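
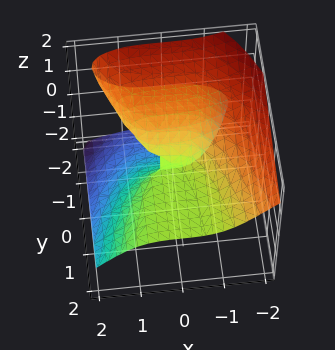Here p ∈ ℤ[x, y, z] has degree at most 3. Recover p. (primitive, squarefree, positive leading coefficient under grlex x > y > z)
x^3 + 2*z^3 + 3*y*z

(a) deg p = 3.
(b) From the axis intercepts and sections: it meets the z-axis at z = 0 (among the integer gridlines); the visible y-axis segment lies entirely on the surface; it meets the x-axis at x = 0 (among the integer gridlines).
(c) Putting this together gives p.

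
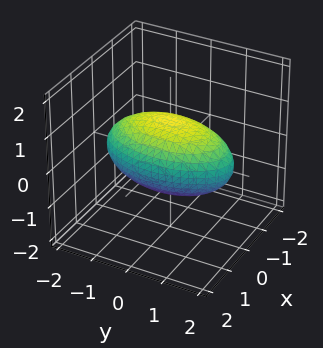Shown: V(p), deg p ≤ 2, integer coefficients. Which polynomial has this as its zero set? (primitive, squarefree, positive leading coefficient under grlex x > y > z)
3*x^2 + y^2 + 3*z^2 - 3

(a) The degree is 2 — bounded and convex; a quadric.
(b) Symmetries: mirror symmetry z ↦ −z ⇒ only even powers of z; it's symmetric under x → −x, forcing even powers of x; mirror symmetry y ↦ −y ⇒ only even powers of y.
(c) Reading off the gridlines: the z-axis gridline crossings are at z ∈ {-1, 1}; the x-axis gridline crossings are at x ∈ {-1, 1}.
(d) Solving for integer coefficients yields p as stated.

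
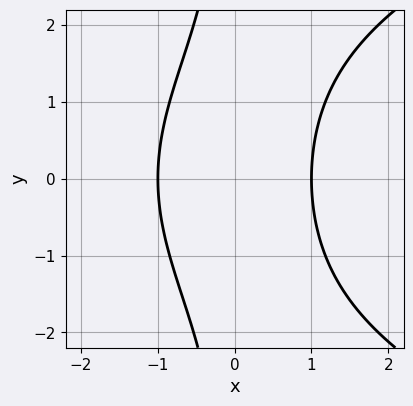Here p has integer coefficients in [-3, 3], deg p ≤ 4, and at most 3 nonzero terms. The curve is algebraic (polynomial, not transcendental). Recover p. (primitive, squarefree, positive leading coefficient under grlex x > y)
x*y^2 - 3*x^2 + 3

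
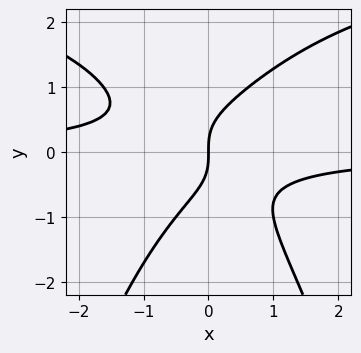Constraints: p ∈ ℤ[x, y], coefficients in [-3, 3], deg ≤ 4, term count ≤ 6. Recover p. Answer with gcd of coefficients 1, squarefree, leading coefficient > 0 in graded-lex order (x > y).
(a) deg p = 4.
(b) Against the integer gridlines: it meets the y-axis at y = 0 (among the integer gridlines); it meets the x-axis at x = 0 (among the integer gridlines).
(c) These observations pin down the coefficients.

x^2*y^2 - 3*x^2*y + 2*y^3 - 2*x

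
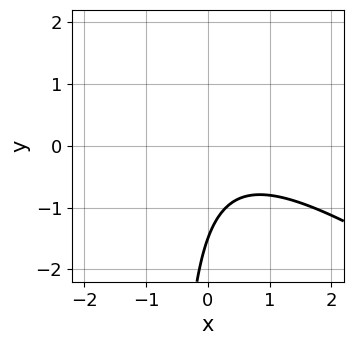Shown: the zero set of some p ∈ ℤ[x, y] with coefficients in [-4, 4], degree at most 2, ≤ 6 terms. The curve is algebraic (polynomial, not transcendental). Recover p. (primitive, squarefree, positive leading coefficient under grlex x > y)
First, deg p = 2. No degree-1 curve has this shape.
Next, reading off the gridlines: the curve avoids every integer x-axis point in the box.
Finally, these observations pin down the coefficients.

2*x^2 + 3*x*y - x + 2*y + 3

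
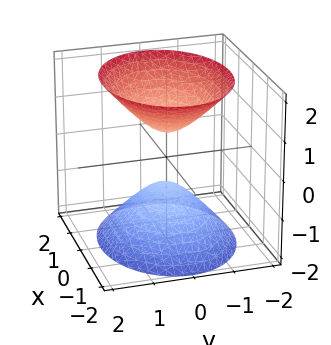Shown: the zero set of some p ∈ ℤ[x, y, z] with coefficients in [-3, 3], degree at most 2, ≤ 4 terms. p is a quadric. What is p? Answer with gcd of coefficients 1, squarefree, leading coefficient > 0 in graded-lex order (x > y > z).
First, there are 2 components. Treating them together as one polynomial.
Next, deg p = 2. Two separate bowl-shaped sheets opening away from each other; a quadric.
Next, symmetries: it's symmetric under y → −y, forcing even powers of y; the x ↦ −x reflection is a symmetry, so x appears only in even powers; the z ↦ −z reflection is a symmetry, so z appears only in even powers.
Then, from the visible intercepts: it misses every integer gridline on the x-axis; it misses every integer gridline on the y-axis.
Finally, the integer polynomial consistent with all of this is the stated p.

2*x^2 + 3*y^2 - 2*z^2 + 1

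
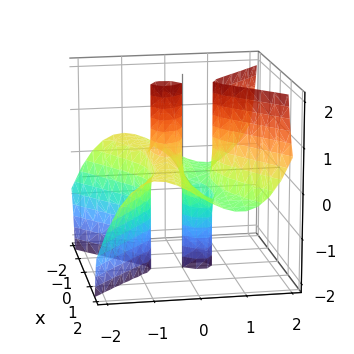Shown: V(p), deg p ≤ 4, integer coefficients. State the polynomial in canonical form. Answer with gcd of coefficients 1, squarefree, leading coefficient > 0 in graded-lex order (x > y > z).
x^2*y + 2*x^2*z - 2*y^3 + y

1. The degree is 3 — a generic line meets the surface in up to 3 points.
2. Reading off the gridlines: it meets the y-axis at y = 0 (among the integer gridlines); every point of the z-axis in the box is on the surface; every point of the x-axis in the box is on the surface.
3. Assembling these constraints gives the stated polynomial.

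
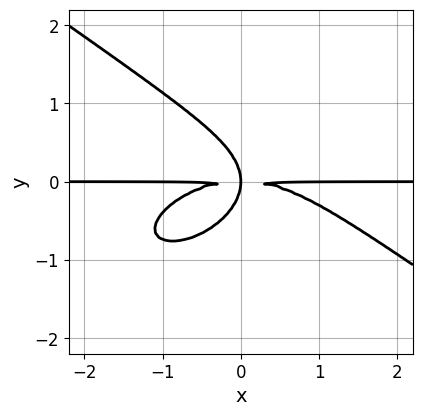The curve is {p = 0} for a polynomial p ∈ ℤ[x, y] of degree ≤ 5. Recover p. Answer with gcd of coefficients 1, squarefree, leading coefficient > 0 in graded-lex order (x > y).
1. The degree is 4 — a generic line meets the curve in up to 4 points.
2. Reading off the gridlines: every point of the x-axis in the box is on the curve.
3. Matching integer coefficients to the picture gives p.

x^3*y + 3*y^4 + 3*x*y^2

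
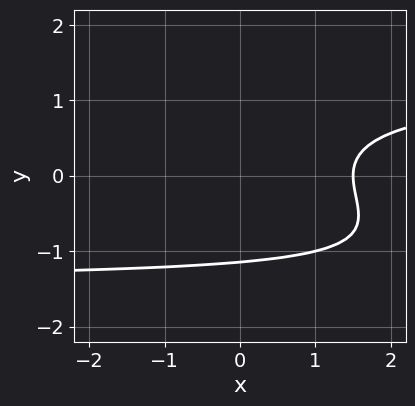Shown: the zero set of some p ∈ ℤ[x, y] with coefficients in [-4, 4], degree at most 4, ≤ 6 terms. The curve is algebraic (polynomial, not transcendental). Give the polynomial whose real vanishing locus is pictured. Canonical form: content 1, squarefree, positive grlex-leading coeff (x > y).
x*y^2 + 2*y^3 - 2*x + 3

1. deg p = 3. The shape is more complex than any degree-2 curve.
2. Matching integer coefficients to the picture gives p.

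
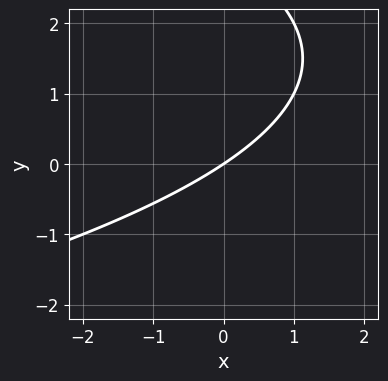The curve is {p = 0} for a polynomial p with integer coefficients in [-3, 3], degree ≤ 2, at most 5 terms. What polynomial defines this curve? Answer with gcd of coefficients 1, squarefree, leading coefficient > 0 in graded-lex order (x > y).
y^2 + 2*x - 3*y

1. The degree is 2 — no degree-1 curve has this shape.
2. From the visible intercepts: one y-axis crossing is at y = 0; one x-axis crossing is at x = 0.
3. These observations pin down the coefficients.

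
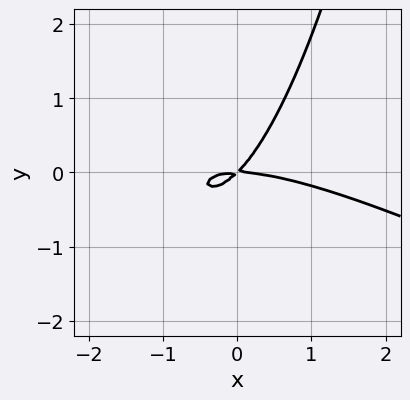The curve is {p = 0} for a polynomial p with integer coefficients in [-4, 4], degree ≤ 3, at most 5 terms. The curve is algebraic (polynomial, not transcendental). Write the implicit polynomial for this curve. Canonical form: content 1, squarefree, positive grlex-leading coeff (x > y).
x^3 + 2*x^2*y + 3*x*y - 3*y^2

1. Degree: the shape is more complex than any degree-2 curve, so deg p = 3.
2. Observable constraints: it crosses the x-axis at the gridline x = 0; one y-axis crossing is at y = 0.
3. The integer polynomial consistent with all of this is the stated p.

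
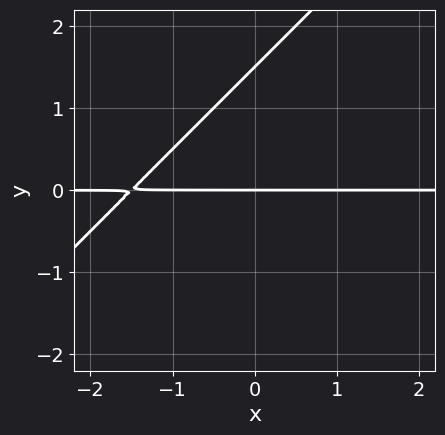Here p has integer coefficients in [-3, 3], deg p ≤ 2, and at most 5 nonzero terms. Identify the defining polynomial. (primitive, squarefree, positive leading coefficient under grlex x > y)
First, the degree is 2 — a generic line meets the curve in up to 2 points.
Next, against the integer gridlines: it crosses the y-axis at the gridline y = 0; the visible x-axis segment lies entirely on the curve.
Finally, these observations pin down the coefficients.

2*x*y - 2*y^2 + 3*y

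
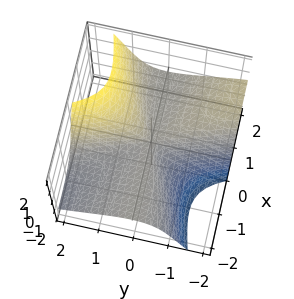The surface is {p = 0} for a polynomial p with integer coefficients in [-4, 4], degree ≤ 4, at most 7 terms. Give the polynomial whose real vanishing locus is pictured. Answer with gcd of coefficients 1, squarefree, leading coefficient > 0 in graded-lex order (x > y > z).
3*x^2*z - 3*x*y^2 - 3*x*y*z - y^3 + z^3

(a) Degree: a generic line meets the surface in up to 3 points, so deg p = 3.
(b) Checking where it meets the axes: every point of the x-axis in the box is on the surface; it meets the y-axis at y = 0 (among the integer gridlines).
(c) Together with the visible shape, these determine p as stated.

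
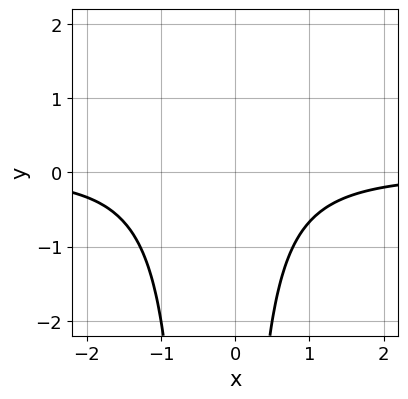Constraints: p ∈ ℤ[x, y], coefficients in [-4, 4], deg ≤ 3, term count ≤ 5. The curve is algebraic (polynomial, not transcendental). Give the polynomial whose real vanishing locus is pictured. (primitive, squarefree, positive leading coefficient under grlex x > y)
2*x^2*y + x*y + 2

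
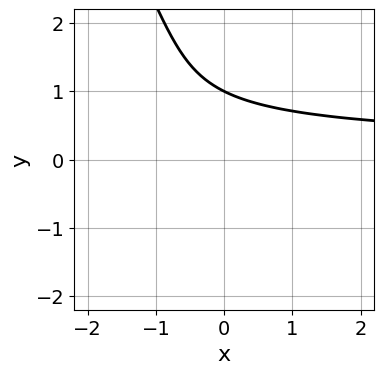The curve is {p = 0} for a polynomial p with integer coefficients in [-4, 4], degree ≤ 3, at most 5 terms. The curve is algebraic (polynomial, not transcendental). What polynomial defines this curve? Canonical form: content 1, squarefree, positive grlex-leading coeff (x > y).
1. deg p = 3.
2. Observable constraints: the curve avoids every integer x-axis point in the box; it crosses the y-axis at the gridline y = 1.
3. The integer polynomial consistent with all of this is the stated p.

2*x*y^2 + y^3 - y^2 + 3*y - 3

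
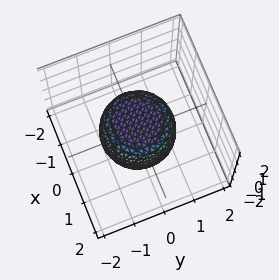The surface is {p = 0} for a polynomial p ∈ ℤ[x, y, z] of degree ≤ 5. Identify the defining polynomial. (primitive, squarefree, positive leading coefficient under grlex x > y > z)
First, the degree is 4 — a generic line meets the surface in up to 4 points.
Then, symmetries: rotational symmetry about the z-axis ⇒ p depends on x, y only through x² + y².
Next, observable constraints: among the integer gridlines, it crosses the z-axis at z ∈ {-1, 1}; a circular section at z = 0 has radius between 1 and 2.
Finally, together with the visible shape, these determine p as stated.

2*x^4 + 4*x^2*y^2 + 2*y^4 - x^2 - y^2 + 2*z^2 - 2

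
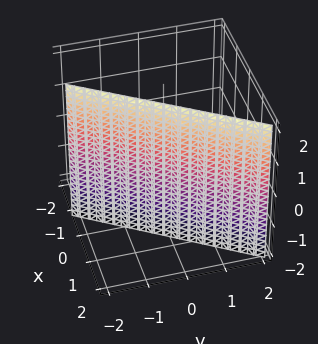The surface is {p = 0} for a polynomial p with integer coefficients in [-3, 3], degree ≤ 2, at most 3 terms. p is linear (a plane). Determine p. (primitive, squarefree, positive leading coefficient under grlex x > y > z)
1. The degree is 1 — the surface is flat (a plane).
2. Reading off the gridlines: it crosses the y-axis at the gridline y = -1; the surface avoids every integer z-axis point in the box.
3. The integer polynomial consistent with all of this is the stated p.

3*x - 2*y - 2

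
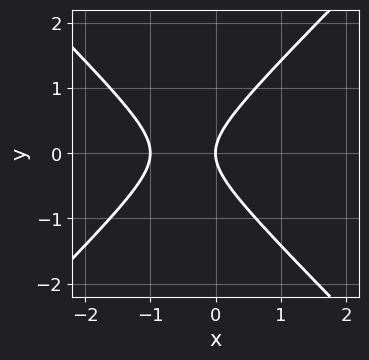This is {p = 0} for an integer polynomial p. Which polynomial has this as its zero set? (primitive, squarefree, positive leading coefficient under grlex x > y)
1. deg p = 2. No degree-1 curve has this shape.
2. Symmetries: mirror symmetry y ↦ −y ⇒ only even powers of y.
3. From the axis intercepts and sections: it crosses the y-axis at the gridline y = 0; the x-axis gridline crossings are at x ∈ {-1, 0}.
4. Assembling these constraints gives the stated polynomial.

x^2 - y^2 + x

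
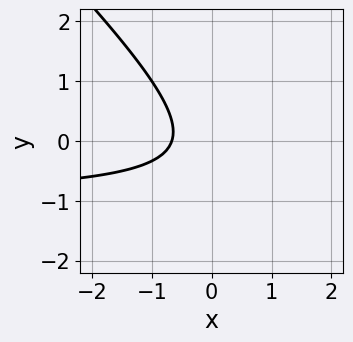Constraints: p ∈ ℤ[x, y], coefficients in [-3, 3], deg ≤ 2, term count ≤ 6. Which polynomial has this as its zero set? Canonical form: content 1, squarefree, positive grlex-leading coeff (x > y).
3*x*y + 3*y^2 + 3*x + y + 2

1. deg p = 2. No degree-1 curve has this shape.
2. Against the integer gridlines: it misses every integer gridline on the y-axis.
3. Assembling these constraints gives the stated polynomial.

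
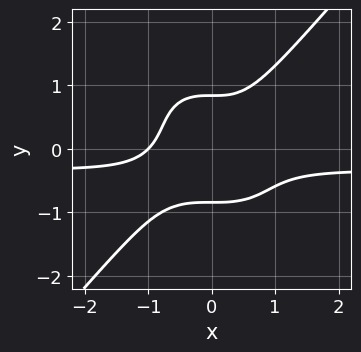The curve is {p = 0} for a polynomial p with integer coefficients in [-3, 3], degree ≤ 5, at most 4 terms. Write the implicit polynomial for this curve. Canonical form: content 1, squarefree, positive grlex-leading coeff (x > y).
3*x^3*y - 2*y^4 + x^3 + 1

(a) Degree: no degree-3 curve has this shape, so deg p = 4.
(b) Checking where it meets the axes: one x-axis crossing is at x = -1.
(c) Solving for integer coefficients yields p as stated.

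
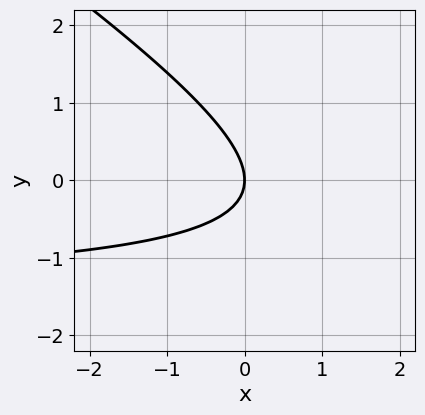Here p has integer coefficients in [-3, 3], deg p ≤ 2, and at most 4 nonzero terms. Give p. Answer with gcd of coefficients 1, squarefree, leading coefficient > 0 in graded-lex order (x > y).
2*x*y + 3*y^2 + 3*x

First, the degree is 2 — a generic line meets the curve in up to 2 points.
Then, from the axis intercepts and sections: it meets the y-axis at y = 0 (among the integer gridlines); it crosses the x-axis at the gridline x = 0.
Finally, solving for integer coefficients yields p as stated.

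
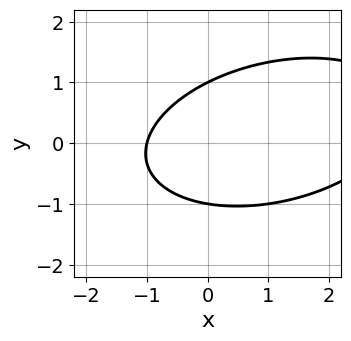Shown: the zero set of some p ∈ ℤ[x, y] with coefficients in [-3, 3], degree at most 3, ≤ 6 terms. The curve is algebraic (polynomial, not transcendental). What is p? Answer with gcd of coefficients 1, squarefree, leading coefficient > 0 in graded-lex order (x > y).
deg p = 2. No degree-1 curve has this shape.
Checking where it meets the axes: it crosses the x-axis at the gridline x = -1; among the integer gridlines, it crosses the y-axis at y ∈ {-1, 1}.
Solving for integer coefficients yields p as stated.

x^2 - x*y + 3*y^2 - 2*x - 3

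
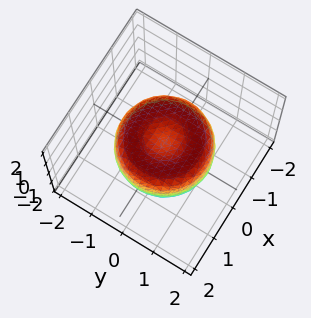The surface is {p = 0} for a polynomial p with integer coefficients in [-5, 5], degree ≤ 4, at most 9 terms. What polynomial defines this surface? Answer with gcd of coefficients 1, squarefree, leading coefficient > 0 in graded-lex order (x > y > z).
2*x^4 + 4*x^2*y^2 + 2*y^4 - 3*x^2 - 3*y^2 + 3*z^2 - 1

First, deg p = 4. A generic line meets the surface in up to 4 points.
Then, by symmetry, the surface is invariant under rotation about z: p = q(x² + y², z).
Then, checking where it meets the axes: a circular section at z = 0 has radius between 1 and 2.
Finally, matching integer coefficients to the picture gives p.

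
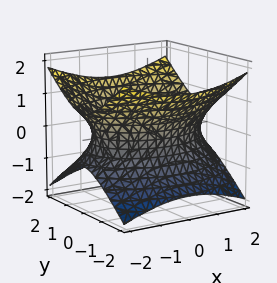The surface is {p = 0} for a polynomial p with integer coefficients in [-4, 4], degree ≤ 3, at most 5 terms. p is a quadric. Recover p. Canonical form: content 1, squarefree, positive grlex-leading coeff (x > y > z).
1. Degree: one connected sheet with a waist; a quadric, so deg p = 2.
2. Symmetries: it's symmetric under z → −z, forcing even powers of z; the x ↦ −x reflection is a symmetry, so x appears only in even powers; the y ↦ −y reflection is a symmetry, so y appears only in even powers.
3. From the axis intercepts and sections: no z-intercept at any integer in the box.
4. Matching integer coefficients to the picture gives p.

x^2 + 2*y^2 - 3*z^2 - 3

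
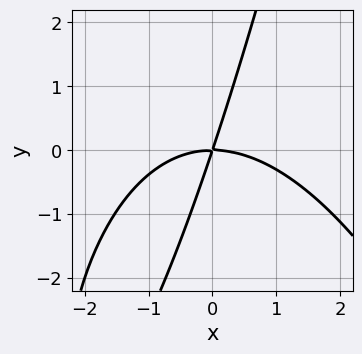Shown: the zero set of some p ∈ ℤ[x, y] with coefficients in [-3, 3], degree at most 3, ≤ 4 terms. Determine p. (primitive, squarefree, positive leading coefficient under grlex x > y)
1. Degree: the shape is more complex than any degree-2 curve, so deg p = 3.
2. Observable constraints: one x-axis crossing is at x = 0; it meets the y-axis at y = 0 (among the integer gridlines).
3. These observations pin down the coefficients.

x^3 + 3*x*y - y^2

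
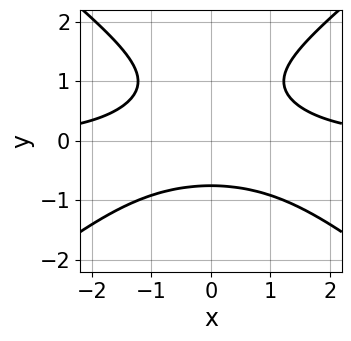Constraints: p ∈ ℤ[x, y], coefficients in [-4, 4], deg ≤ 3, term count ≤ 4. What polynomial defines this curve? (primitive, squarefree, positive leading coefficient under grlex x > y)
2*x^2*y - 3*y^3 + 3*y^2 - 3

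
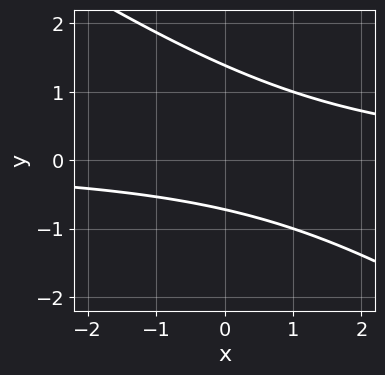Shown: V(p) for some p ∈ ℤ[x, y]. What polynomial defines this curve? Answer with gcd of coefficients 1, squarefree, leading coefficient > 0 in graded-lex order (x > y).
2*x*y + 3*y^2 - 2*y - 3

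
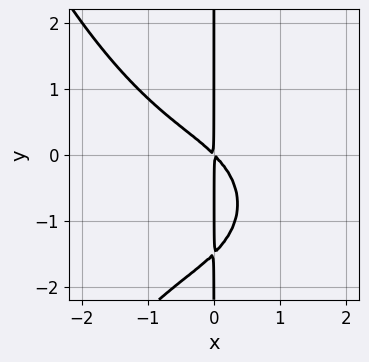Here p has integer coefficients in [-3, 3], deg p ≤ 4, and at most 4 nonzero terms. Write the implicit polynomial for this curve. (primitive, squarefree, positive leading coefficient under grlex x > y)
(a) The degree is 4 — a generic line meets the curve in up to 4 points.
(b) From the axis intercepts and sections: the visible y-axis segment lies entirely on the curve.
(c) The integer polynomial consistent with all of this is the stated p.

x^4 + 2*x*y^2 + 3*x^2 + 3*x*y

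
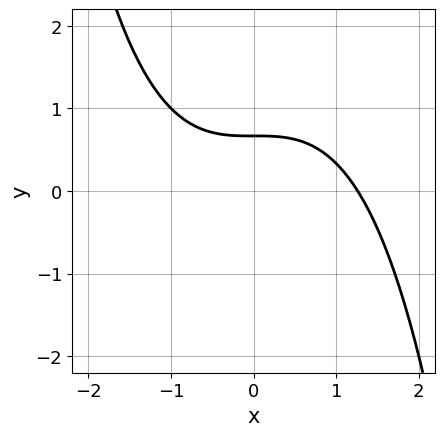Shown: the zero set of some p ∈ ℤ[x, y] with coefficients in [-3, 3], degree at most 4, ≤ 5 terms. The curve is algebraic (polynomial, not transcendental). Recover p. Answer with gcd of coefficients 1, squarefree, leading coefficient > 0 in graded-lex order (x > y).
x^3 + 3*y - 2

(a) Degree: the shape is more complex than any degree-2 curve, so deg p = 3.
(b) Matching integer coefficients to the picture gives p.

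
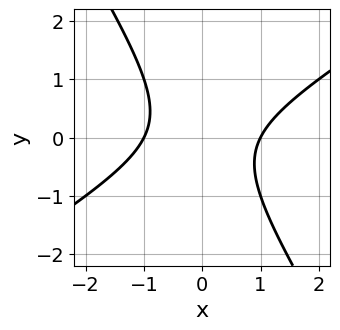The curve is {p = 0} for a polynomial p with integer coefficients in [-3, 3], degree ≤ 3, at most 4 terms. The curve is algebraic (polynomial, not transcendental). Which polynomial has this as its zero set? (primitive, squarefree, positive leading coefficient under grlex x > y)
x^2 - x*y - y^2 - 1

1. Degree: the shape is more complex than any degree-1 curve, so deg p = 2.
2. Against the integer gridlines: the x-axis gridline crossings are at x ∈ {-1, 1}; it misses every integer gridline on the y-axis.
3. Matching integer coefficients to the picture gives p.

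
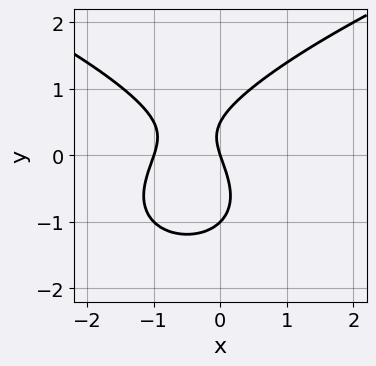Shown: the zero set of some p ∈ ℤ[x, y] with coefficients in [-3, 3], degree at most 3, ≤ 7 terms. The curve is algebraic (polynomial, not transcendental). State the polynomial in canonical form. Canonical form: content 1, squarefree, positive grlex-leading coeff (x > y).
deg p = 3.
Observable constraints: the x-axis gridline crossings are at x ∈ {-1, 0}; the y-axis gridline crossings are at y ∈ {-1, 0}.
Solving for integer coefficients yields p as stated.

2*y^3 - 3*x^2 + y^2 - 3*x - y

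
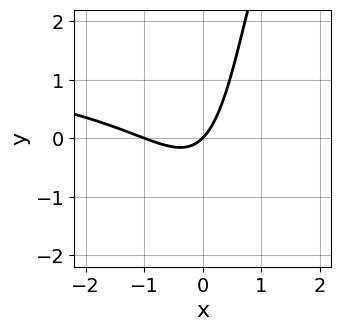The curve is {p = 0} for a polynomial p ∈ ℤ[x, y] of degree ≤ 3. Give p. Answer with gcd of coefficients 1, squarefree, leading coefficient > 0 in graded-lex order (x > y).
First, deg p = 3. No degree-2 curve has this shape.
Then, from the axis intercepts and sections: among the integer gridlines, it crosses the x-axis at x ∈ {-1, 0}; it meets the y-axis at y = 0 (among the integer gridlines).
Finally, putting this together gives p.

2*x^2*y - 3*x^2 - 3*x*y - 3*x + 3*y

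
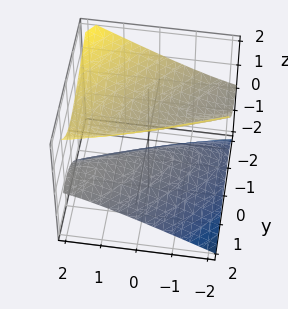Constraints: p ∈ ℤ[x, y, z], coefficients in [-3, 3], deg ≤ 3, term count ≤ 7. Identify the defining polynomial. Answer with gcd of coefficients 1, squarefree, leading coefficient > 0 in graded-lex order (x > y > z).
x^2 - 3*x*y + 2*y^2 + 3*y*z - 3*z^2 + 1

There are 2 components. They look like related sheets of one shape, so recover p as a whole.
The degree is 2 — the shape is more complex than any degree-1 surface.
From the axis intercepts and sections: it misses every integer gridline on the y-axis; the surface avoids every integer x-axis point in the box.
These observations pin down the coefficients.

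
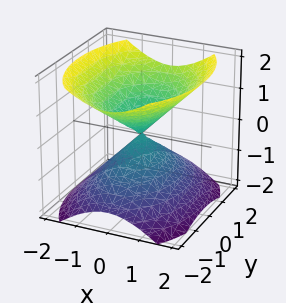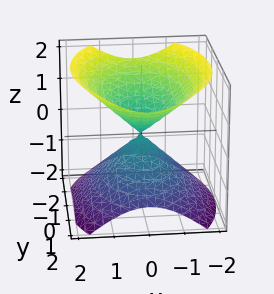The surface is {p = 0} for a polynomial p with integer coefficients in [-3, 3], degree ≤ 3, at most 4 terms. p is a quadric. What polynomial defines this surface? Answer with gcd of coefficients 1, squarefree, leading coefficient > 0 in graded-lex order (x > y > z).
2*x^2 + y^2 - 2*z^2

The picture has 2 separate pieces. Treating them together as one polynomial.
deg p = 2. Two nappes meeting at a single point; a quadric.
Symmetries: the y ↦ −y reflection is a symmetry, so y appears only in even powers; mirror symmetry z ↦ −z ⇒ only even powers of z; the x ↦ −x reflection is a symmetry, so x appears only in even powers.
Against the integer gridlines: it crosses the z-axis at the gridline z = 0; one y-axis crossing is at y = 0; it crosses the x-axis at the gridline x = 0.
Together with the visible shape, these determine p as stated.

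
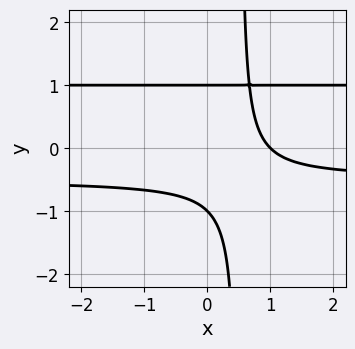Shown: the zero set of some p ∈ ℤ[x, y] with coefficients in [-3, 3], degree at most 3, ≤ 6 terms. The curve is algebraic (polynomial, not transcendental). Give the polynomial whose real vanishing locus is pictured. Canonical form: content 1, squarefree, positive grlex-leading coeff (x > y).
2*x*y^2 - x*y - y^2 - x + 1

deg p = 3. The shape is more complex than any degree-2 curve.
From the visible intercepts: the y-axis gridline crossings are at y ∈ {-1, 1}; it meets the x-axis at x = 1 (among the integer gridlines).
Putting this together gives p.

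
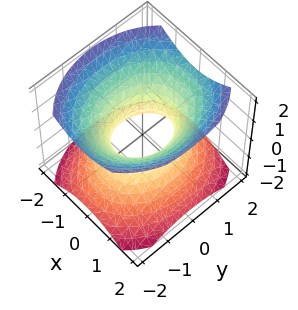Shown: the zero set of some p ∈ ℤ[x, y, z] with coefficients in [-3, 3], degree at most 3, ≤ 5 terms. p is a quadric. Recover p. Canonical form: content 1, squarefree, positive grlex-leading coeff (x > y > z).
1. Degree: one connected sheet with a waist; a quadric, so deg p = 2.
2. Symmetries: it's symmetric under x → −x, forcing even powers of x; it's symmetric under y → −y, forcing even powers of y; the z ↦ −z reflection is a symmetry, so z appears only in even powers.
3. Against the integer gridlines: the surface avoids every integer z-axis point in the box; among the integer gridlines, it crosses the y-axis at y ∈ {-1, 1}.
4. Assembling these constraints gives the stated polynomial.

3*x^2 + 2*y^2 - 3*z^2 - 2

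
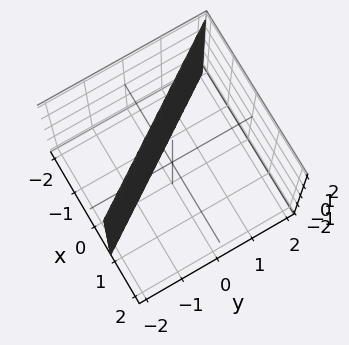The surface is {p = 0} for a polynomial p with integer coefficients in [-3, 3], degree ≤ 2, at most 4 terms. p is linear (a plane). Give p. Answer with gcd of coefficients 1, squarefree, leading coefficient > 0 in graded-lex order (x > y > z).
3*x + 2*y + 2

deg p = 1. The surface is flat (a plane).
From the visible intercepts: the surface avoids every integer z-axis point in the box; it crosses the y-axis at the gridline y = -1.
Solving for integer coefficients yields p as stated.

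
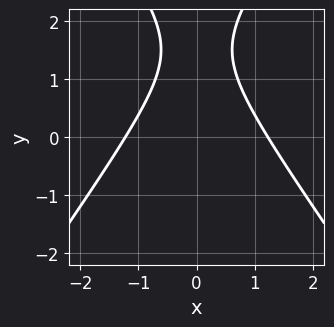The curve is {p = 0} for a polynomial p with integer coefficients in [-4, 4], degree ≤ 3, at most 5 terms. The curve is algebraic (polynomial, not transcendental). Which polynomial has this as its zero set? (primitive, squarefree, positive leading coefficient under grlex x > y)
1. The degree is 2 — the shape is more complex than any degree-1 curve.
2. Symmetries: it's symmetric under x → −x, forcing even powers of x.
3. Checking where it meets the axes: it misses every integer gridline on the y-axis.
4. Matching integer coefficients to the picture gives p.

2*x^2 - y^2 + 3*y - 3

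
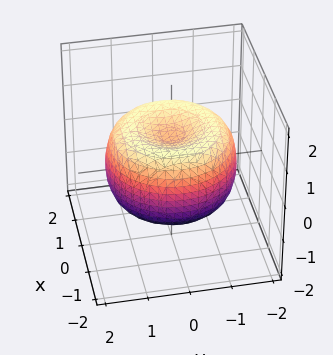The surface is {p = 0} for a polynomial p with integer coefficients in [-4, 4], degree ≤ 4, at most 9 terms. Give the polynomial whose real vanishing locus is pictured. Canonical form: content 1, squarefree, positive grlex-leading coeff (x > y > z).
x^4 + 2*x^2*y^2 + y^4 - 2*x^2 - 2*y^2 + 2*z^2 - 1

(a) The degree is 4 — a generic line meets the surface in up to 4 points.
(b) Symmetries: the surface is invariant under rotation about z: p = q(x² + y², z).
(c) Checking where it meets the axes: a circular section at z = -1 has radius exactly 1.
(d) Together with the visible shape, these determine p as stated.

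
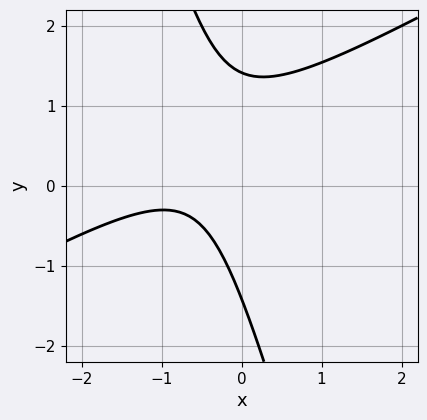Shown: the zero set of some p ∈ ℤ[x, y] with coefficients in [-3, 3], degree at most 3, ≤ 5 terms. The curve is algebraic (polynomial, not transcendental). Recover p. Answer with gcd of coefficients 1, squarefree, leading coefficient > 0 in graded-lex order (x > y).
2*x^2 - 3*x*y - y^2 + 3*x + 2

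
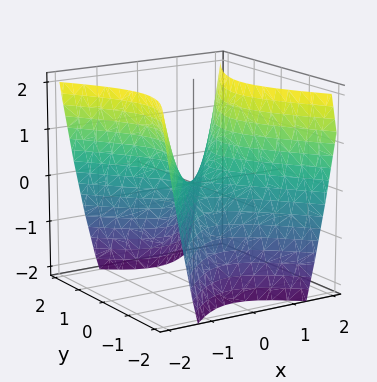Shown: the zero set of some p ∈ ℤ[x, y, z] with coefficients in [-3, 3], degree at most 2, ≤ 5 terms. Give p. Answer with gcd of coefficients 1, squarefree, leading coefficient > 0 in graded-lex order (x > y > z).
3*x^2 - 2*y^2 - 2*z

Degree: a hyperbolic paraboloid; a quadric, so deg p = 2.
Symmetries: mirror symmetry y ↦ −y ⇒ only even powers of y; mirror symmetry x ↦ −x ⇒ only even powers of x.
From the axis intercepts and sections: one z-axis crossing is at z = 0; it crosses the x-axis at the gridline x = 0; it meets the y-axis at y = 0 (among the integer gridlines).
Solving for integer coefficients yields p as stated.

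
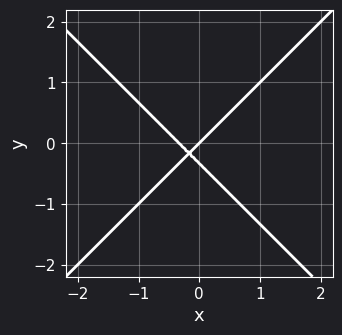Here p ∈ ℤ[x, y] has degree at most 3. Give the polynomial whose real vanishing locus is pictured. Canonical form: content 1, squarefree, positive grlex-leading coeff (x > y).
Degree: the shape is more complex than any degree-1 curve, so deg p = 2.
From the axis intercepts and sections: it crosses the x-axis at the gridline x = 0; one y-axis crossing is at y = 0.
The integer polynomial consistent with all of this is the stated p.

3*x^2 - 3*y^2 + x - y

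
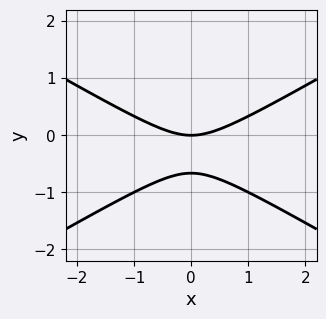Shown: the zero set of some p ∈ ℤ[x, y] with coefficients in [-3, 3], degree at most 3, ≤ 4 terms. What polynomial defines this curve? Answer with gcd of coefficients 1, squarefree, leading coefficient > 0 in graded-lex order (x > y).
x^2 - 3*y^2 - 2*y

(a) Degree: the shape is more complex than any degree-1 curve, so deg p = 2.
(b) Symmetries: it's symmetric under x → −x, forcing even powers of x.
(c) Observable constraints: it meets the y-axis at y = 0 (among the integer gridlines); it meets the x-axis at x = 0 (among the integer gridlines).
(d) The integer polynomial consistent with all of this is the stated p.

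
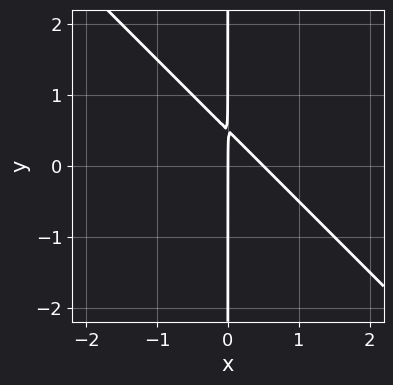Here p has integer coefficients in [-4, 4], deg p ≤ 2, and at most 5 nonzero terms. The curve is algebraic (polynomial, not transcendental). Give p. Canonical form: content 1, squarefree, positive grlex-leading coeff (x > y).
2*x^2 + 2*x*y - x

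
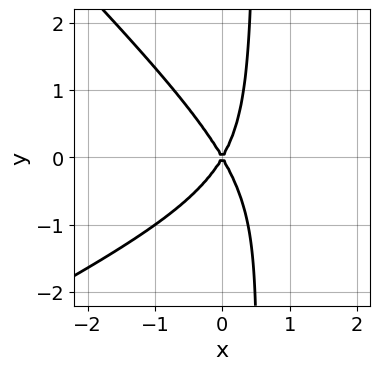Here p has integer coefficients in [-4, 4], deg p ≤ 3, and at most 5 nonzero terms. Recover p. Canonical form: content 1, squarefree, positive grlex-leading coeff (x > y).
x^3 - x^2*y - 2*x*y^2 - 3*x^2 + y^2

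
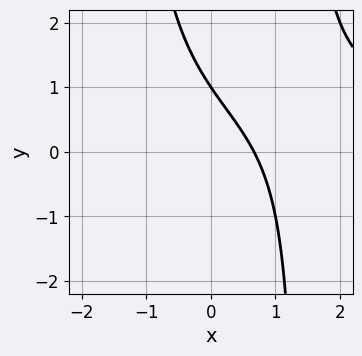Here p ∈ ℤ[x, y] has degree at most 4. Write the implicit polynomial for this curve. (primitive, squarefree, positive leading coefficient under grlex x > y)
1. Degree: the shape is more complex than any degree-2 curve, so deg p = 3.
2. From the visible intercepts: one y-axis crossing is at y = 1.
3. Assembling these constraints gives the stated polynomial.

x^2*y - 3*x - 2*y + 2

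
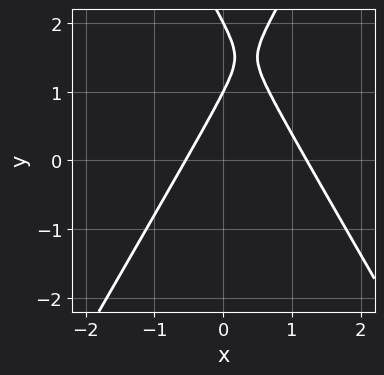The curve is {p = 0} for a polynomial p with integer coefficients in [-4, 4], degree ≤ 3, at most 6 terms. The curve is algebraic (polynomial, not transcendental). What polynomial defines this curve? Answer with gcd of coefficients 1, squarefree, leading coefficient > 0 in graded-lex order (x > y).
3*x^2 - y^2 - 2*x + 3*y - 2

First, degree: no degree-1 curve has this shape, so deg p = 2.
Next, reading off the gridlines: the y-axis gridline crossings are at y ∈ {1, 2}.
Finally, together with the visible shape, these determine p as stated.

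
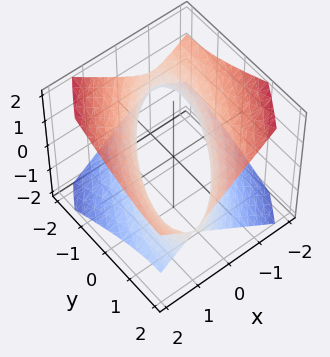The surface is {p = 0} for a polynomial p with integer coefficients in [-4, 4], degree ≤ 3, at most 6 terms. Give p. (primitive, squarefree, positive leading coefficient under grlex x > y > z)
2*x^2 - 2*x*y + y^2 - 3*z^2 - 2

1. Degree: the shape is more complex than any degree-1 surface, so deg p = 2.
2. From the axis intercepts and sections: the surface avoids every integer z-axis point in the box; the x-axis gridline crossings are at x ∈ {-1, 1}.
3. Solving for integer coefficients yields p as stated.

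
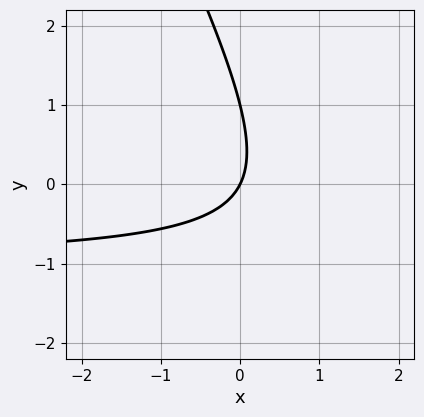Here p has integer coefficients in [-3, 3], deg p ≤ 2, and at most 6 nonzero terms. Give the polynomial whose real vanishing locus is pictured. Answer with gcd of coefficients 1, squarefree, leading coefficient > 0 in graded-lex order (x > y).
First, degree: the shape is more complex than any degree-1 curve, so deg p = 2.
Next, checking where it meets the axes: it meets the x-axis at x = 0 (among the integer gridlines); among the integer gridlines, it crosses the y-axis at y ∈ {0, 1}.
Finally, assembling these constraints gives the stated polynomial.

2*x*y + y^2 + 2*x - y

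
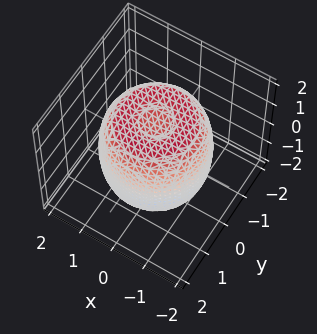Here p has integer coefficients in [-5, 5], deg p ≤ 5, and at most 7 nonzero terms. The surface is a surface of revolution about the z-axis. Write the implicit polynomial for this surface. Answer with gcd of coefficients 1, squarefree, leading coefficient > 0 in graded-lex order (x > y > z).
1. The degree is 4 — a generic line meets the surface in up to 4 points.
2. Symmetries: rotational symmetry about the z-axis ⇒ p depends on x, y only through x² + y².
3. Observable constraints: a circular section at z = 0 has radius between 1 and 2.
4. Together with the visible shape, these determine p as stated.

2*x^4 + 4*x^2*y^2 + 2*y^4 - 3*x^2 - 3*y^2 + 2*z^2 - 3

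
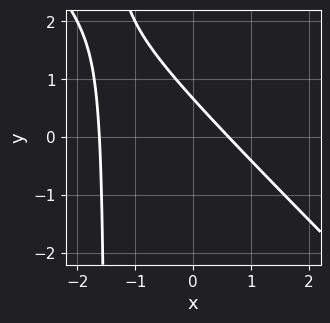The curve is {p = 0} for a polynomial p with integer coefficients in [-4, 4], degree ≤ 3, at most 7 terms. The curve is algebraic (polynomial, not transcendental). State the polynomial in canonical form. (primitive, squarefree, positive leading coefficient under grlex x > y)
2*x^2 + 2*x*y + 2*x + 3*y - 2

(a) Degree: a generic line meets the curve in up to 2 points, so deg p = 2.
(b) Matching integer coefficients to the picture gives p.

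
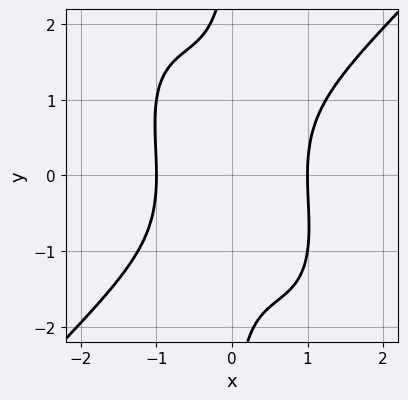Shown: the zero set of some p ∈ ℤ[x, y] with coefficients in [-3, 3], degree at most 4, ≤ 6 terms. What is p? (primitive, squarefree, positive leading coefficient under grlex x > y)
2*x^4 - x^2*y^2 - x*y^3 - 2

First, the degree is 4 — a generic line meets the curve in up to 4 points.
Next, checking where it meets the axes: among the integer gridlines, it crosses the x-axis at x ∈ {-1, 1}; it misses every integer gridline on the y-axis.
Finally, the integer polynomial consistent with all of this is the stated p.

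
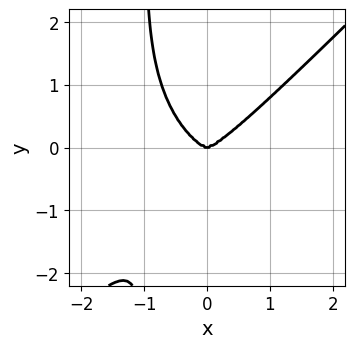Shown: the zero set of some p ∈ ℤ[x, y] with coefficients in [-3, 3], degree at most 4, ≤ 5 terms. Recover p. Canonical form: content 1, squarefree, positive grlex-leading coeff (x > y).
x^4 - x*y^3 - y^3

1. Degree: a generic line meets the curve in up to 4 points, so deg p = 4.
2. Observable constraints: it crosses the y-axis at the gridline y = 0; it crosses the x-axis at the gridline x = 0.
3. These observations pin down the coefficients.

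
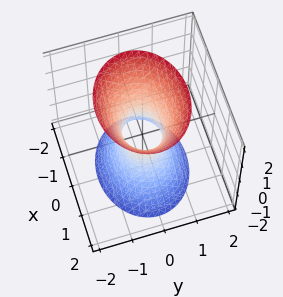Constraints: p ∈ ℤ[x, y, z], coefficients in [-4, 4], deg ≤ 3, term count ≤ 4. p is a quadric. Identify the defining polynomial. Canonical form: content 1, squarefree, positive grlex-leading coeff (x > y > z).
2*x^2 + 3*y^2 - z^2 - 1

deg p = 2. One connected sheet with a waist; a quadric.
Symmetries: the y ↦ −y reflection is a symmetry, so y appears only in even powers; it's symmetric under x → −x, forcing even powers of x; mirror symmetry z ↦ −z ⇒ only even powers of z.
Checking where it meets the axes: the surface avoids every integer z-axis point in the box.
Putting this together gives p.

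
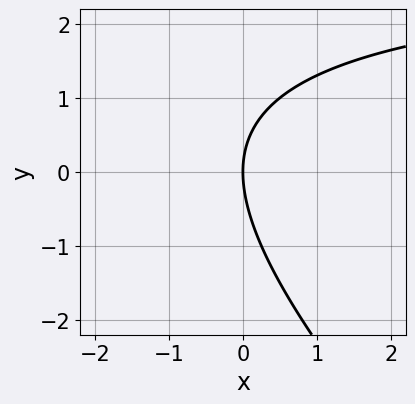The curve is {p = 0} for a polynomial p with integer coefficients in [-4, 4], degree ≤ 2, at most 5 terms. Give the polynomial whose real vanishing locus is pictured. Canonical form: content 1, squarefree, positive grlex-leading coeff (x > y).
x*y + y^2 - 3*x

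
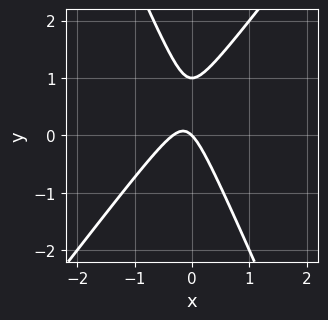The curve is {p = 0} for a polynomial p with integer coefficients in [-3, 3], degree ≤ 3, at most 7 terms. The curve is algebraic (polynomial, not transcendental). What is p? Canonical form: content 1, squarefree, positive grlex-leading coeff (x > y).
3*x^2 - x*y - y^2 + x + y

First, degree: the shape is more complex than any degree-1 curve, so deg p = 2.
Next, against the integer gridlines: one x-axis crossing is at x = 0; the y-axis gridline crossings are at y ∈ {0, 1}.
Finally, these observations pin down the coefficients.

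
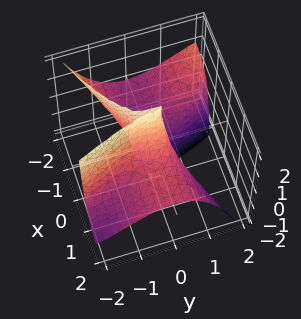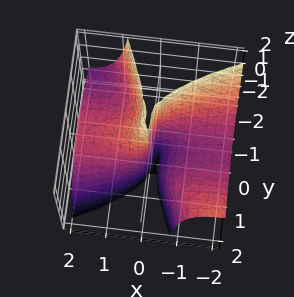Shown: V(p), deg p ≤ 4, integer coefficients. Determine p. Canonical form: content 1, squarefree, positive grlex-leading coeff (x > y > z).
2*x^2*z + 2*x*y^2 + y^3 - x

(a) deg p = 3. No degree-2 surface has this shape.
(b) Observable constraints: it crosses the y-axis at the gridline y = 0; it crosses the x-axis at the gridline x = 0.
(c) Putting this together gives p. Check: (0, 0, -1) on the z-axis lies on the surface, and p(0, 0, -1) = 0. ✓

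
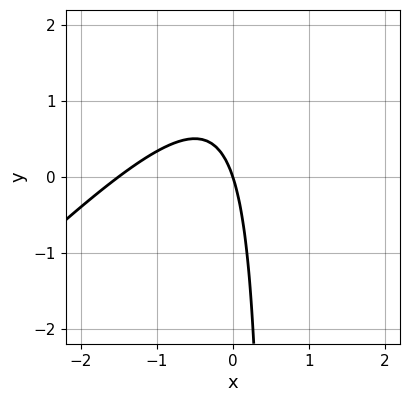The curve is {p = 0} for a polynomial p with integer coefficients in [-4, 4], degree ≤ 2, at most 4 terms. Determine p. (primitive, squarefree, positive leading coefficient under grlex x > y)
2*x^2 - 2*x*y + 3*x + y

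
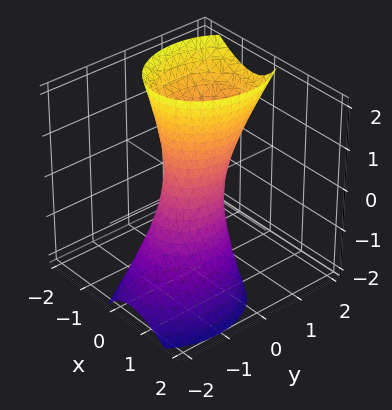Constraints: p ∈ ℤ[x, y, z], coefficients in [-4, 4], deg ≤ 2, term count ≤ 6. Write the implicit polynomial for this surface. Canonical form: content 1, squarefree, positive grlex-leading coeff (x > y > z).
3*x^2 + 2*x*z + 2*y^2 - 2*y*z - 1

First, deg p = 2.
Next, against the integer gridlines: it misses every integer gridline on the z-axis.
Finally, solving for integer coefficients yields p as stated.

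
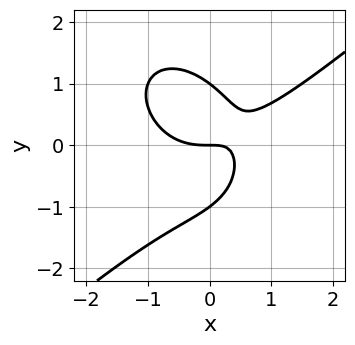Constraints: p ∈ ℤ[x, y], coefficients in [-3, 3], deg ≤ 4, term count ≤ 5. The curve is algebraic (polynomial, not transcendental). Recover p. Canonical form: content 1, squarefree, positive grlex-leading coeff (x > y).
2*x^3 - x^2*y - 2*y^3 - 3*x*y + 2*y

1. deg p = 3. No degree-2 curve has this shape.
2. Against the integer gridlines: it meets the x-axis at x = 0 (among the integer gridlines); among the integer gridlines, it crosses the y-axis at y ∈ {-1, 0, 1}.
3. Together with the visible shape, these determine p as stated.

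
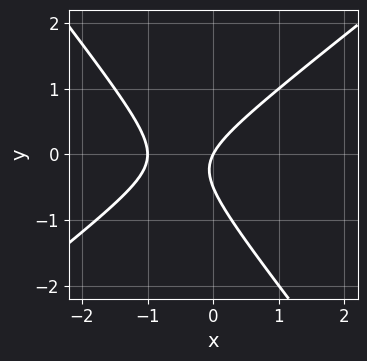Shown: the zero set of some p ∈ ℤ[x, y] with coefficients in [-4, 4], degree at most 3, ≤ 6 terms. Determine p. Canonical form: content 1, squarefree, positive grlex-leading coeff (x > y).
Degree: the shape is more complex than any degree-1 curve, so deg p = 2.
Checking where it meets the axes: the x-axis gridline crossings are at x ∈ {-1, 0}; it crosses the y-axis at the gridline y = 0.
Fitting integer coefficients to these (and the overall shape) gives p.

2*x^2 - x*y - 2*y^2 + 2*x - y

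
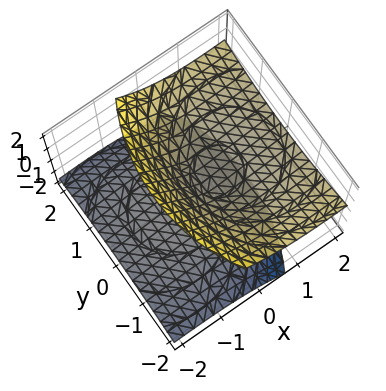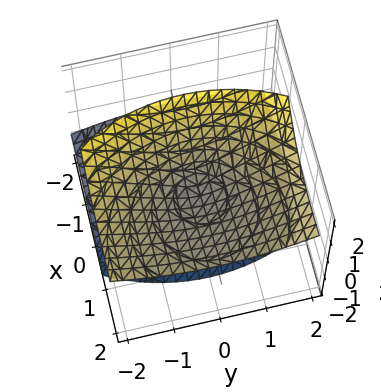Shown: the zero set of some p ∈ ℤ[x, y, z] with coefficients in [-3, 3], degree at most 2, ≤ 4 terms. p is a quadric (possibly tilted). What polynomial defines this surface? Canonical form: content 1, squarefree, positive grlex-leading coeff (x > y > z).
x^2 - 3*x*z + y^2 - 2*z^2

(a) The degree is 2 — no degree-1 surface has this shape.
(b) Checking where it meets the axes: one y-axis crossing is at y = 0; one z-axis crossing is at z = 0.
(c) Matching integer coefficients to the picture gives p.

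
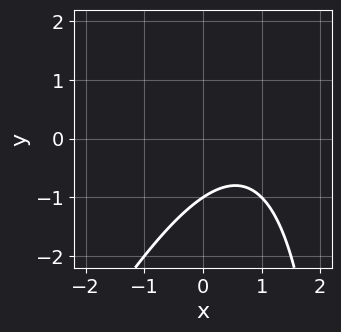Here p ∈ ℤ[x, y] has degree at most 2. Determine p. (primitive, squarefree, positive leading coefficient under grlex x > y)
First, deg p = 2.
Next, reading off the gridlines: it misses every integer gridline on the x-axis; it meets the y-axis at y = -1 (among the integer gridlines).
Finally, assembling these constraints gives the stated polynomial.

2*x^2 - x*y - 3*x + 3*y + 3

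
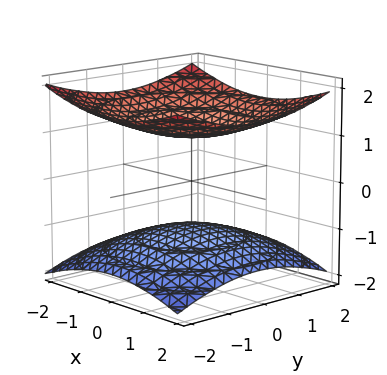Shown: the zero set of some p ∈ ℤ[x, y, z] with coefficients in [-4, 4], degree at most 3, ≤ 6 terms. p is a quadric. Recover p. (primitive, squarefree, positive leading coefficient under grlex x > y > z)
I count 2 distinct pieces. They look like related sheets of one shape, so recover p as a whole.
The degree is 2 — two separate bowl-shaped sheets opening away from each other; a quadric.
Symmetries: the z ↦ −z reflection is a symmetry, so z appears only in even powers; the z-axis is an axis of rotation, so x and y enter only as x² + y².
Against the integer gridlines: no y-intercept at any integer in the box; among the integer gridlines, it crosses the z-axis at z ∈ {-1, 1}.
Putting this together gives p.

x^2 + y^2 - 3*z^2 + 3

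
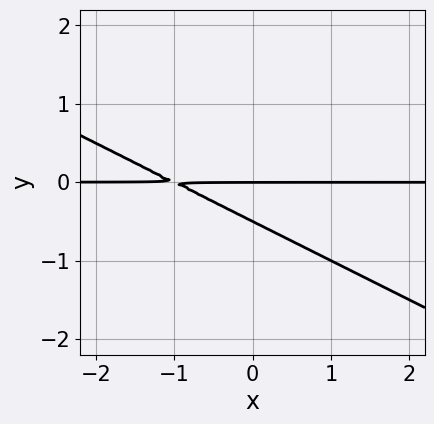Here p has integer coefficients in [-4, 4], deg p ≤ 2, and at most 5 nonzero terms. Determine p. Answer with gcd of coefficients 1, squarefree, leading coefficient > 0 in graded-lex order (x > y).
Degree: a generic line meets the curve in up to 2 points, so deg p = 2.
From the axis intercepts and sections: it crosses the y-axis at the gridline y = 0; every point of the x-axis in the box is on the curve.
Fitting integer coefficients to these (and the overall shape) gives p.

x*y + 2*y^2 + y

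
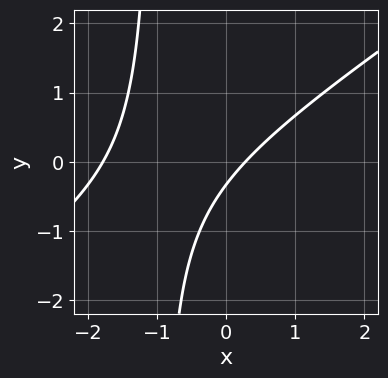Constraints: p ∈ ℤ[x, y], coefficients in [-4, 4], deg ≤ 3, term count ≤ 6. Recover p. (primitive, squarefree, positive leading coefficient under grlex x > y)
First, degree: no degree-1 curve has this shape, so deg p = 2.
Finally, putting this together gives p.

2*x^2 - 3*x*y + 3*x - 3*y - 1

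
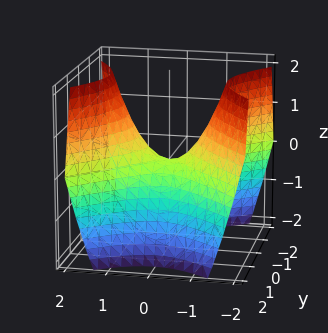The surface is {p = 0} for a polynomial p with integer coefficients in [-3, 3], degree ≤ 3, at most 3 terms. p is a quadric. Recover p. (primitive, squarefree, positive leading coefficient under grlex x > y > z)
x^2 - y^2 - z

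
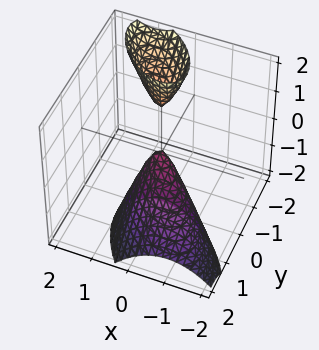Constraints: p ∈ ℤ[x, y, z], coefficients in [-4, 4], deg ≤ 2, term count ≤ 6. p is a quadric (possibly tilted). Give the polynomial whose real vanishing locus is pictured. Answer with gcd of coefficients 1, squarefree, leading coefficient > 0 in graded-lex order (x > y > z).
The picture has 2 separate pieces.
Degree: no degree-1 surface has this shape, so deg p = 2.
Observable constraints: it crosses the x-axis at the gridline x = 0; it meets the y-axis at y = 0 (among the integer gridlines); it meets the z-axis at z = 0 (among the integer gridlines).
The integer polynomial consistent with all of this is the stated p.

3*x^2 + 3*x*y + 3*y^2 + 3*y*z + z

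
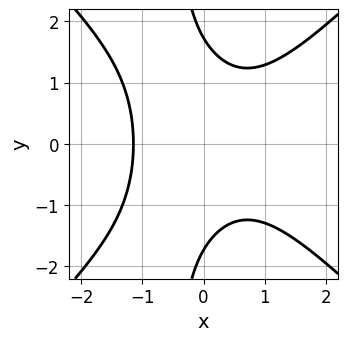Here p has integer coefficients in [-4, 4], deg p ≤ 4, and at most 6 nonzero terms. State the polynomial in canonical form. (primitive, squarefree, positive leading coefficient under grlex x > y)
2*x^3 - 2*x*y^2 - y^2 + 3

(a) Degree: a generic line meets the curve in up to 3 points, so deg p = 3.
(b) Symmetries: it's symmetric under y → −y, forcing even powers of y.
(c) Putting this together gives p.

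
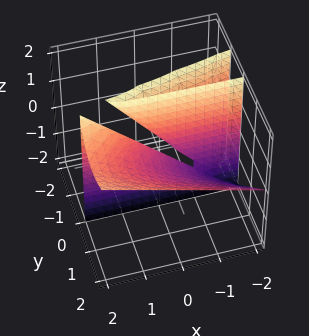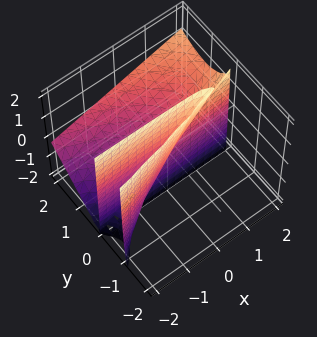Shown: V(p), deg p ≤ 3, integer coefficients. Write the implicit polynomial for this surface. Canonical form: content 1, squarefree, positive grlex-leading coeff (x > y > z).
y^3 - y^2*z + x*y - y^2 - y*z

1. Degree: no degree-2 surface has this shape, so deg p = 3.
2. From the axis intercepts and sections: it meets the y-axis at y = 1 (among the integer gridlines); every point of the x-axis in the box is on the surface.
3. Assembling these constraints gives the stated polynomial. Check: (0, 0, 1) on the z-axis lies on the surface, and p(0, 0, 1) = 0. ✓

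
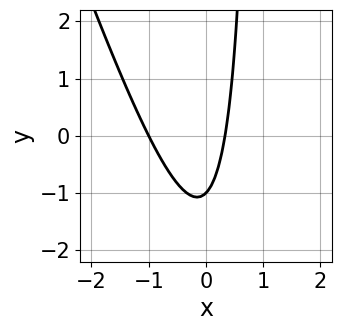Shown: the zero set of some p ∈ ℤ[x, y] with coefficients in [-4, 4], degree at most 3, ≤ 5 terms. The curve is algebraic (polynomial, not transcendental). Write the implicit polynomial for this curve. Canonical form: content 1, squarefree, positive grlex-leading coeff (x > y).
deg p = 2.
Against the integer gridlines: it crosses the x-axis at the gridline x = -1; it crosses the y-axis at the gridline y = -1.
These observations pin down the coefficients.

3*x^2 + x*y + 2*x - y - 1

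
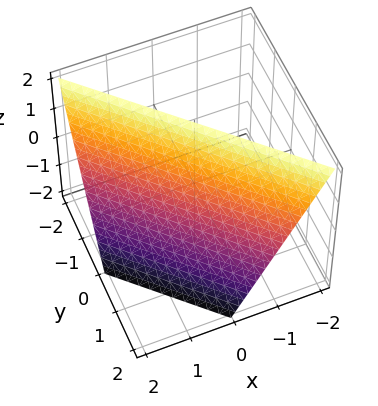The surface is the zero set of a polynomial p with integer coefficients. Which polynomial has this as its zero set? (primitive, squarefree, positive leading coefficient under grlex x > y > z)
Degree: every cross-section is a straight line — this is a plane, so deg p = 1.
From the axis intercepts and sections: it crosses the x-axis at the gridline x = 1; it meets the y-axis at y = 1 (among the integer gridlines).
Solving for integer coefficients yields p as stated. Check: (0, 0, 2) on the z-axis lies on the surface, and p(0, 0, 2) = 0. ✓

2*x + 2*y + z - 2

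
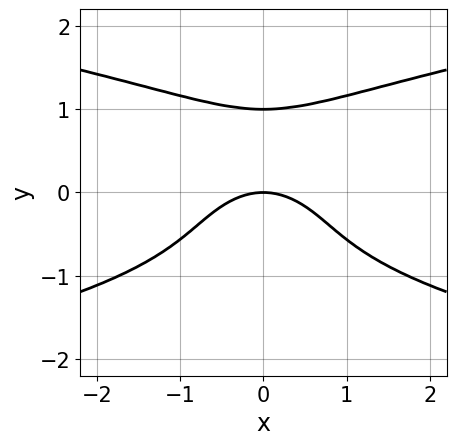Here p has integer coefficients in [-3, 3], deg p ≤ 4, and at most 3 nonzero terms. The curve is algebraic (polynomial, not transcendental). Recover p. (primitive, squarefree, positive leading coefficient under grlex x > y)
1. The degree is 4 — no degree-3 curve has this shape.
2. Symmetries: mirror symmetry x ↦ −x ⇒ only even powers of x.
3. Checking where it meets the axes: one x-axis crossing is at x = 0; the y-axis gridline crossings are at y ∈ {0, 1}.
4. Fitting integer coefficients to these (and the overall shape) gives p.

3*y^4 - 2*x^2 - 3*y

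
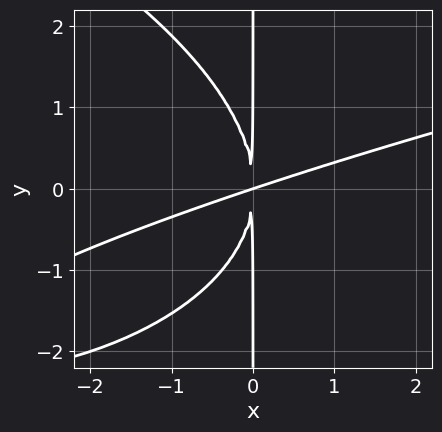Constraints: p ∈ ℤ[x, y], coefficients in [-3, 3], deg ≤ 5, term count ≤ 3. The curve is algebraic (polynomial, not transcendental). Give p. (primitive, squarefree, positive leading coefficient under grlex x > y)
First, deg p = 4. No degree-3 curve has this shape.
Next, checking where it meets the axes: it meets the x-axis at x = 0 (among the integer gridlines); the visible y-axis segment lies entirely on the curve.
Finally, together with the visible shape, these determine p as stated.

x*y^3 - x^3 + 3*x^2*y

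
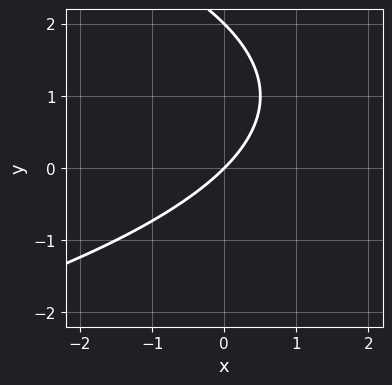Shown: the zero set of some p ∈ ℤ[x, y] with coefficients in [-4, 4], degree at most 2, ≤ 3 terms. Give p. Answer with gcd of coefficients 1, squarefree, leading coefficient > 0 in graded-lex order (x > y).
1. The degree is 2 — the shape is more complex than any degree-1 curve.
2. Checking where it meets the axes: one x-axis crossing is at x = 0; the y-axis gridline crossings are at y ∈ {0, 2}.
3. Solving for integer coefficients yields p as stated.

y^2 + 2*x - 2*y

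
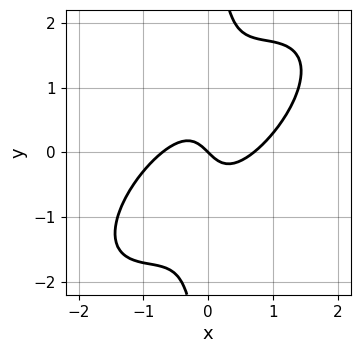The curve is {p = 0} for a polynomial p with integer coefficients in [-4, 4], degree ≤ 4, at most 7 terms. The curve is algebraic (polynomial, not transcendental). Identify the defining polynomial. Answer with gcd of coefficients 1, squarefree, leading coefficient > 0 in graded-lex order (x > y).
1. Degree: a generic line meets the curve in up to 3 points, so deg p = 3.
2. Reading off the gridlines: it meets the y-axis at y = 0 (among the integer gridlines); it crosses the x-axis at the gridline x = 0.
3. Matching integer coefficients to the picture gives p.

2*x^3 - 3*x^2*y + 2*x*y^2 - x - y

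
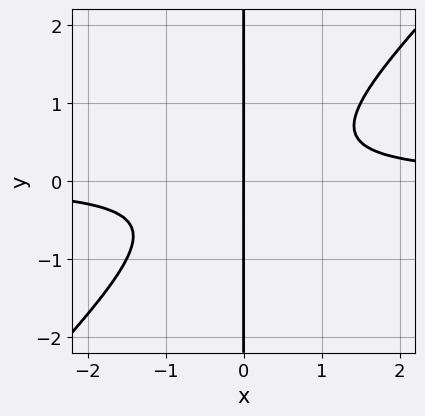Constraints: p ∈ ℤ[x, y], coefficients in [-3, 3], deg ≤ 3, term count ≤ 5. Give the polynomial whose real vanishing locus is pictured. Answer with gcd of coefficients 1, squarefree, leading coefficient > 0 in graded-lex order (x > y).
2*x^2*y - 2*x*y^2 - x

(a) The degree is 3 — the shape is more complex than any degree-2 curve.
(b) Observable constraints: it meets the x-axis at x = 0 (among the integer gridlines); the visible y-axis segment lies entirely on the curve.
(c) Putting this together gives p.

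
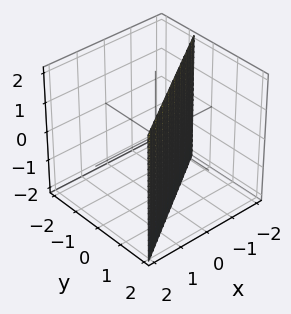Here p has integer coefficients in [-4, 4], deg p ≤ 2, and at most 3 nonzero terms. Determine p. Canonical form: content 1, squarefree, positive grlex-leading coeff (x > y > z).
First, degree: every cross-section is a straight line — this is a plane, so deg p = 1.
Next, observable constraints: one x-axis crossing is at x = -1; no z-intercept at any integer in the box.
Finally, fitting integer coefficients to these (and the overall shape) gives p.

2*x - 3*y + 2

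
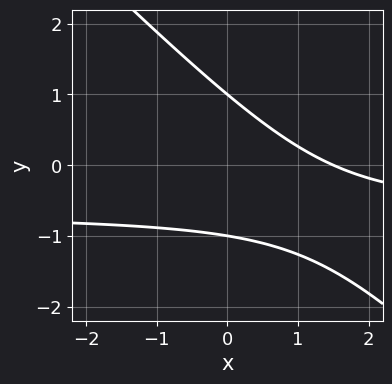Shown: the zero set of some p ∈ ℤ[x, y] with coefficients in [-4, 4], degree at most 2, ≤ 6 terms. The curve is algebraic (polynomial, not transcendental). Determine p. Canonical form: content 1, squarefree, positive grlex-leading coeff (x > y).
3*x*y + 3*y^2 + 2*x - 3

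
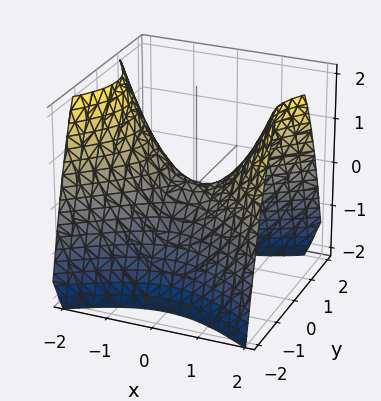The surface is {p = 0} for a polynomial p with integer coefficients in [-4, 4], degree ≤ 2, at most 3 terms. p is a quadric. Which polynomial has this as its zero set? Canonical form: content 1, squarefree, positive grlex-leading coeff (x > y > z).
(a) The degree is 2 — a saddle surface; a quadric.
(b) Symmetries: mirror symmetry y ↦ −y ⇒ only even powers of y; the x ↦ −x reflection is a symmetry, so x appears only in even powers.
(c) From the visible intercepts: one z-axis crossing is at z = 0; it crosses the x-axis at the gridline x = 0; it meets the y-axis at y = 0 (among the integer gridlines).
(d) Assembling these constraints gives the stated polynomial.

2*x^2 - 3*y^2 - 3*z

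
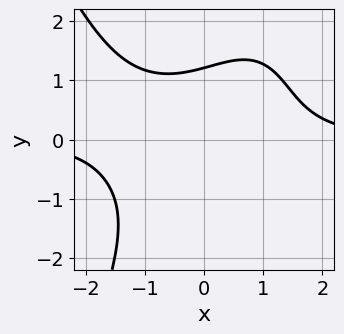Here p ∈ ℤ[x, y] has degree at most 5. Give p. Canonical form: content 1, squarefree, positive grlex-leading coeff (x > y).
x^3*y - x*y^2 + y^3 + y - 3

1. The degree is 4 — no degree-3 curve has this shape.
2. From the visible intercepts: no x-intercept at any integer in the box.
3. Together with the visible shape, these determine p as stated.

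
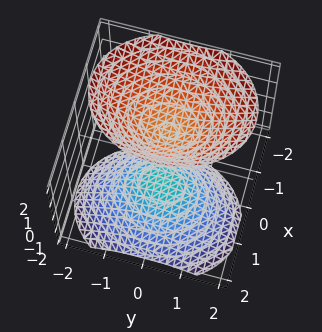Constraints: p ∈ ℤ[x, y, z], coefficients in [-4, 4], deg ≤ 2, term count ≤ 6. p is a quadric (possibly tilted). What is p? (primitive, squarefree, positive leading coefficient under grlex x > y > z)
3*x^2 + 2*x*z + 2*y^2 - 2*z^2 + 2

First, the picture has 2 separate pieces. Treating them together as one polynomial.
Then, degree: the shape is more complex than any degree-1 surface, so deg p = 2.
Then, from the axis intercepts and sections: it misses every integer gridline on the x-axis; it misses every integer gridline on the y-axis.
Finally, solving for integer coefficients yields p as stated. Check: (0, 0, -1) on the z-axis lies on the surface, and p(0, 0, -1) = 0. ✓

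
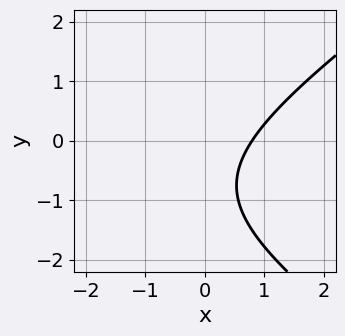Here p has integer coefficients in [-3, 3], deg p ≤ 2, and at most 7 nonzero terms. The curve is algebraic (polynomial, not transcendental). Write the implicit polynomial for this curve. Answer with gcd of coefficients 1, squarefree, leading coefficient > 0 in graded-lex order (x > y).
First, the degree is 2 — the shape is more complex than any degree-1 curve.
Next, checking where it meets the axes: the curve avoids every integer y-axis point in the box.
Finally, the integer polynomial consistent with all of this is the stated p.

x^2 - 2*y^2 + 3*x - 3*y - 3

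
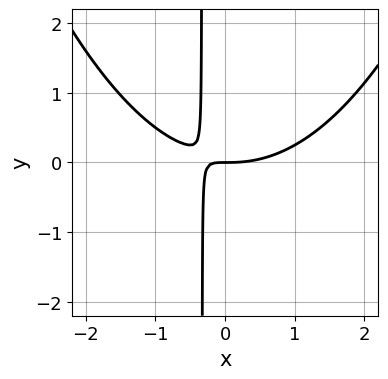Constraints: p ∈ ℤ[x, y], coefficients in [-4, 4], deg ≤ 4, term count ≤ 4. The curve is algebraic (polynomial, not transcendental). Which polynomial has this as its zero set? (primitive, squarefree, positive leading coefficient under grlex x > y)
x^3 - 3*x*y - y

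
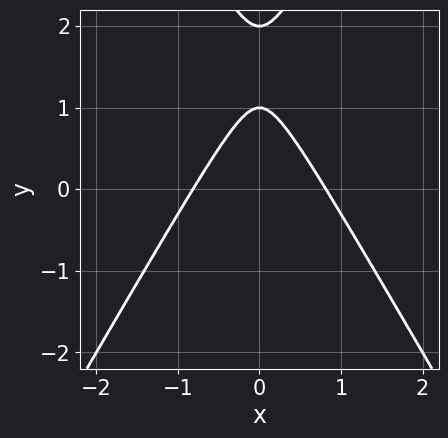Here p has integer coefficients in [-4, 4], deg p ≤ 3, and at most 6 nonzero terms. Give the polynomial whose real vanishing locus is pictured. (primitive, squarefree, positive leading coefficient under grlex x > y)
3*x^2 - y^2 + 3*y - 2

deg p = 2. No degree-1 curve has this shape.
Symmetries: it's symmetric under x → −x, forcing even powers of x.
Against the integer gridlines: the y-axis gridline crossings are at y ∈ {1, 2}.
Putting this together gives p.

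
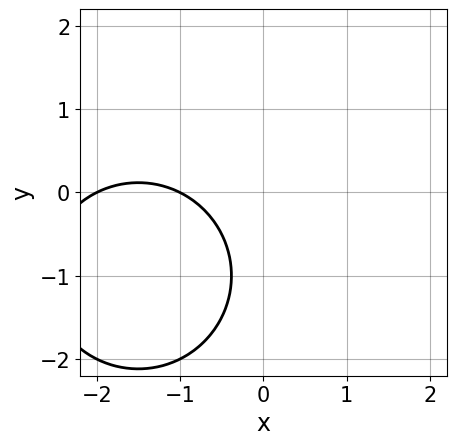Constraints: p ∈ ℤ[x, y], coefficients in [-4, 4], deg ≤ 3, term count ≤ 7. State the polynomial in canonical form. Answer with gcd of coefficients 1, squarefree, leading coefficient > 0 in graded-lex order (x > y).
The degree is 2 — the shape is more complex than any degree-1 curve.
Observable constraints: the x-axis gridline crossings are at x ∈ {-2, -1}; no y-intercept at any integer in the box.
Assembling these constraints gives the stated polynomial.

x^2 + y^2 + 3*x + 2*y + 2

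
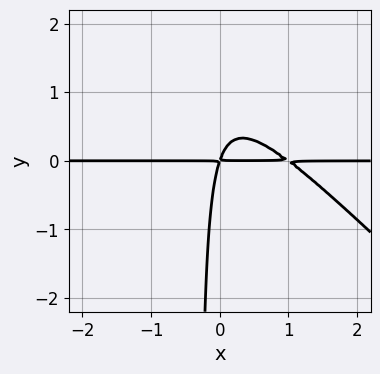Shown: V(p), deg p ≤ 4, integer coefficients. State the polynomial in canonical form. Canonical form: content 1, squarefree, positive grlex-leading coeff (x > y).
3*x^2*y + 3*x*y^2 - 3*x*y + y^2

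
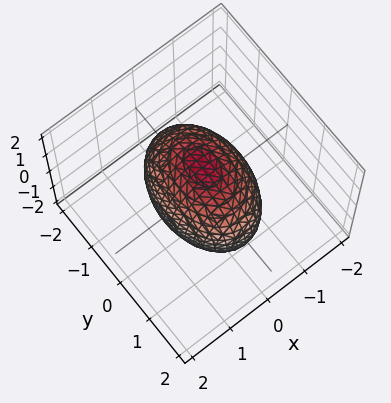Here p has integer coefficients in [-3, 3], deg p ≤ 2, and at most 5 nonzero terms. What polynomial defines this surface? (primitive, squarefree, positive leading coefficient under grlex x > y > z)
2*x^2 + y^2 + z^2 - 2

deg p = 2. Bounded and convex; a quadric.
Symmetries: it's symmetric under y → −y, forcing even powers of y; mirror symmetry x ↦ −x ⇒ only even powers of x; mirror symmetry z ↦ −z ⇒ only even powers of z.
Against the integer gridlines: the x-axis gridline crossings are at x ∈ {-1, 1}.
The integer polynomial consistent with all of this is the stated p.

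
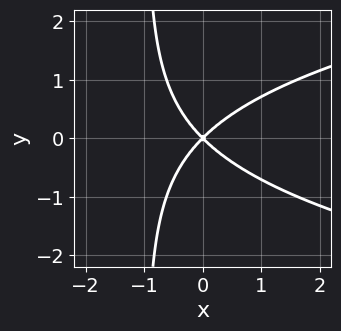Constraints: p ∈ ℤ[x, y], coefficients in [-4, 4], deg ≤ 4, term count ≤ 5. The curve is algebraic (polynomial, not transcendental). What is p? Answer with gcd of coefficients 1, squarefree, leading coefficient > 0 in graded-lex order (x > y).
1. deg p = 3.
2. Symmetries: the y ↦ −y reflection is a symmetry, so y appears only in even powers.
3. Against the integer gridlines: it crosses the x-axis at the gridline x = 0; it crosses the y-axis at the gridline y = 0.
4. Solving for integer coefficients yields p as stated.

x*y^2 - x^2 + y^2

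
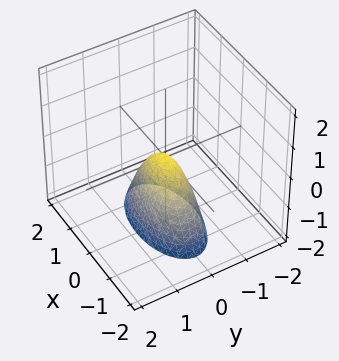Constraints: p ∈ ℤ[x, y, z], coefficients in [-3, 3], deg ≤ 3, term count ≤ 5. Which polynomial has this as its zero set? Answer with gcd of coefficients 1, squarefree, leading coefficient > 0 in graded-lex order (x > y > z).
1. Degree: a single bowl opening along one axis; a quadric, so deg p = 2.
2. Symmetries: it's symmetric under y → −y, forcing even powers of y; the x ↦ −x reflection is a symmetry, so x appears only in even powers.
3. From the axis intercepts and sections: one z-axis crossing is at z = 0; it crosses the x-axis at the gridline x = 0.
4. Solving for integer coefficients yields p as stated.

x^2 + 3*y^2 + z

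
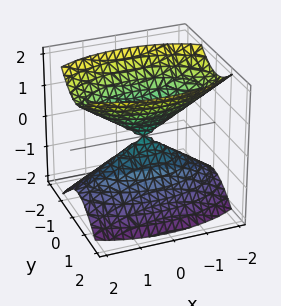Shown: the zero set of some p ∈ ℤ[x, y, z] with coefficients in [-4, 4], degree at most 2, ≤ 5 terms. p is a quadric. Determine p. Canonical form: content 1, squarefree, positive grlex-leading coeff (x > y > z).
x^2 + 3*y^2 - 2*z^2

First, there are 2 components. They look like related sheets of one shape, so recover p as a whole.
Next, deg p = 2. Two nappes meeting at a single point; a quadric.
Next, symmetries: the x ↦ −x reflection is a symmetry, so x appears only in even powers; it's symmetric under y → −y, forcing even powers of y; mirror symmetry z ↦ −z ⇒ only even powers of z.
Then, against the integer gridlines: one y-axis crossing is at y = 0; it crosses the x-axis at the gridline x = 0.
Finally, putting this together gives p.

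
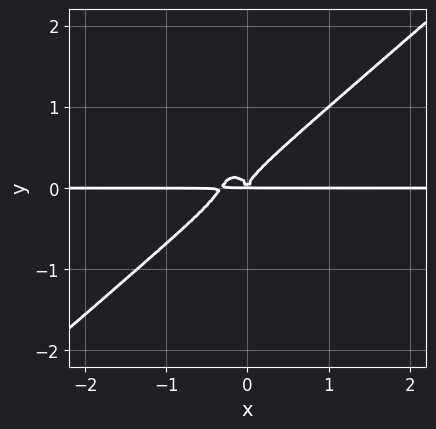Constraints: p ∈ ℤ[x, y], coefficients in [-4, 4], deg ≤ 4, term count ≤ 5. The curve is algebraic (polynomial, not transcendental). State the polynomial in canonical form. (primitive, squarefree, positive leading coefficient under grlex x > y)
3*x^3*y - 2*x^2*y^2 - 2*y^4 + x^2*y

(a) The degree is 4 — the shape is more complex than any degree-3 curve.
(b) From the axis intercepts and sections: the visible x-axis segment lies entirely on the curve.
(c) Fitting integer coefficients to these (and the overall shape) gives p.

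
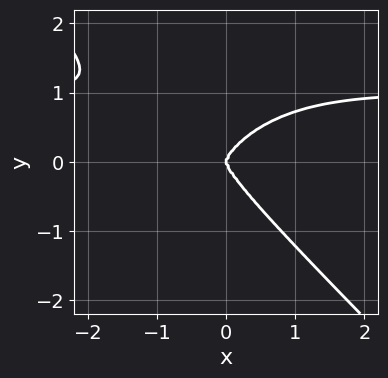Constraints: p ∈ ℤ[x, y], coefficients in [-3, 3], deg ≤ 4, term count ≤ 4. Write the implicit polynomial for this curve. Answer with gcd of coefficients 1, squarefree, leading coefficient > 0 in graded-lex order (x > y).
x^3*y + y^4 - x^3

First, the degree is 4 — no degree-3 curve has this shape.
Next, from the axis intercepts and sections: it crosses the y-axis at the gridline y = 0; it crosses the x-axis at the gridline x = 0.
Finally, fitting integer coefficients to these (and the overall shape) gives p.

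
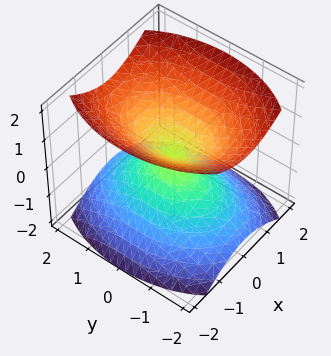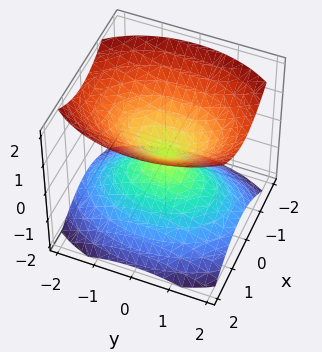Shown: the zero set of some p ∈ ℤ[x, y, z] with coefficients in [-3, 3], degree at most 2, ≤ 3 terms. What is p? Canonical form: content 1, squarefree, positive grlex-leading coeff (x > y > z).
The picture has 2 separate pieces.
Degree: two nappes meeting at a single point; a quadric, so deg p = 2.
Symmetries: mirror symmetry x ↦ −x ⇒ only even powers of x; mirror symmetry y ↦ −y ⇒ only even powers of y; it's symmetric under z → −z, forcing even powers of z.
From the visible intercepts: it crosses the z-axis at the gridline z = 0; it meets the x-axis at x = 0 (among the integer gridlines); one y-axis crossing is at y = 0.
These observations pin down the coefficients.

2*x^2 + y^2 - 2*z^2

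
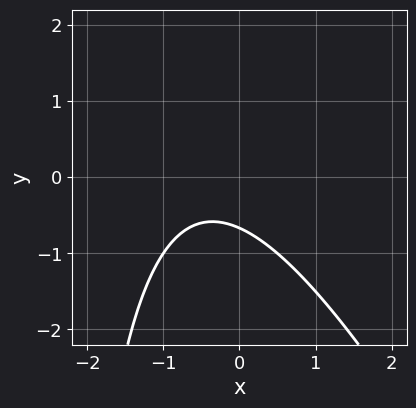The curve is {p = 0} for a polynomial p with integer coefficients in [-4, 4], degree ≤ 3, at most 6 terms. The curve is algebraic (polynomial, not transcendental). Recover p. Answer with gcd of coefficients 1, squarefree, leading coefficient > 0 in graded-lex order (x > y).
(a) deg p = 2. No degree-1 curve has this shape.
(b) From the visible intercepts: it misses every integer gridline on the x-axis.
(c) These observations pin down the coefficients.

2*x^2 + x*y + 2*x + 3*y + 2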